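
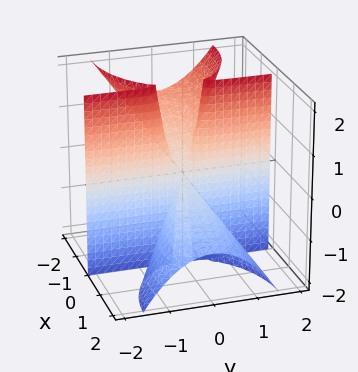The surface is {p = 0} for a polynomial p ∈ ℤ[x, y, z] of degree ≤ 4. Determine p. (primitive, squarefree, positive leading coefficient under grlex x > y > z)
(a) The degree is 3 — no degree-2 surface has this shape.
(b) From the axis intercepts and sections: it meets the x-axis at x = 0 (among the integer gridlines); every point of the z-axis in the box is on the surface; every point of the y-axis in the box is on the surface.
(c) Assembling these constraints gives the stated polynomial.

x^3 + 2*x^2*z + 2*x*y^2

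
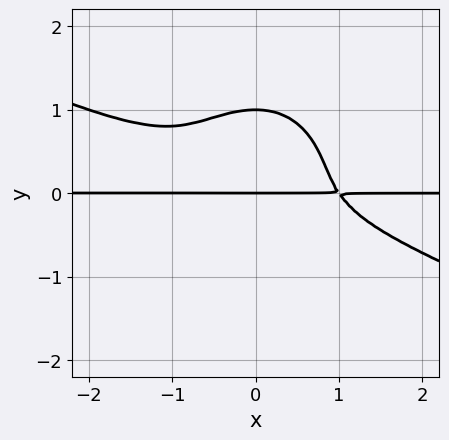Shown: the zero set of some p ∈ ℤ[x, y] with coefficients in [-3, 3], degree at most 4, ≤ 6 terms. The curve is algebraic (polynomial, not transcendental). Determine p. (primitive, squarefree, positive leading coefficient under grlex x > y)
x^3*y + 2*x^2*y^2 + 2*y^4 - y^3 - y

(a) The degree is 4 — no degree-3 curve has this shape.
(b) Reading off the gridlines: every point of the x-axis in the box is on the curve; among the integer gridlines, it crosses the y-axis at y ∈ {0, 1}.
(c) Fitting integer coefficients to these (and the overall shape) gives p.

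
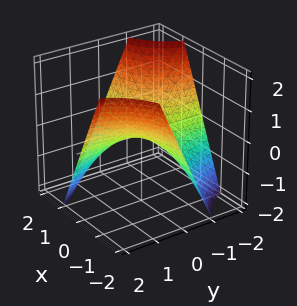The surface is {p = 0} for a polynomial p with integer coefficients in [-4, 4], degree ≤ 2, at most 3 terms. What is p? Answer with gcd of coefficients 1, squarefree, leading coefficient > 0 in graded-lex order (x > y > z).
deg p = 2. A hyperbolic paraboloid; a quadric.
Checking where it meets the axes: one z-axis crossing is at z = 0; every point of the y-axis in the box is on the surface; every point of the x-axis in the box is on the surface.
The integer polynomial consistent with all of this is the stated p.

x*y + z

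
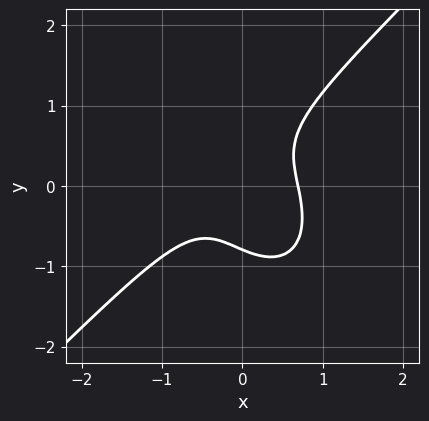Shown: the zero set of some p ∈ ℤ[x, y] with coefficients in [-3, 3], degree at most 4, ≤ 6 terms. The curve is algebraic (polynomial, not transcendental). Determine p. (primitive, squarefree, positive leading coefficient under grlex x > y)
1. deg p = 3.
2. Solving for integer coefficients yields p as stated.

3*x^3 - x^2*y - 2*y^3 + 2*x*y - 1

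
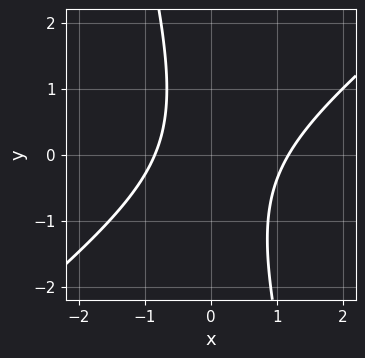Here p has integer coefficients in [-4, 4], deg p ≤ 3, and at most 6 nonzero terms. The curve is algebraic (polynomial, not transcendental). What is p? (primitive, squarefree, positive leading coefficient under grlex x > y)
(a) Degree: no degree-1 curve has this shape, so deg p = 2.
(b) Reading off the gridlines: no y-intercept at any integer in the box.
(c) These observations pin down the coefficients.

3*x^2 - 3*x*y - y^2 - x - 3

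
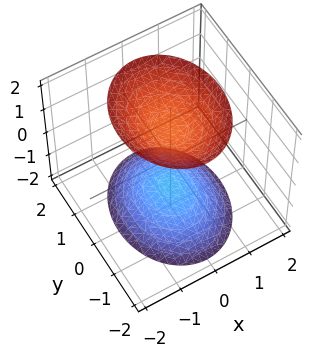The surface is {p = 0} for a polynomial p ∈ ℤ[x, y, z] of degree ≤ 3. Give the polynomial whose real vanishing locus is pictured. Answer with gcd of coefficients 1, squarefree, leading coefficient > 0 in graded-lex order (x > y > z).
3*x^2 + 2*y^2 - 2*z^2 + 3

1. I count 2 distinct pieces.
2. Degree: two sheets facing apart; a quadric, so deg p = 2.
3. Symmetries: it's symmetric under x → −x, forcing even powers of x; mirror symmetry z ↦ −z ⇒ only even powers of z; mirror symmetry y ↦ −y ⇒ only even powers of y.
4. From the visible intercepts: it misses every integer gridline on the x-axis; the surface avoids every integer y-axis point in the box.
5. Putting this together gives p.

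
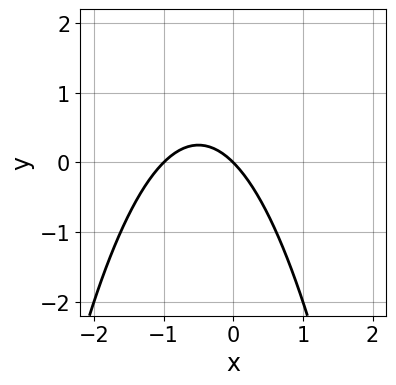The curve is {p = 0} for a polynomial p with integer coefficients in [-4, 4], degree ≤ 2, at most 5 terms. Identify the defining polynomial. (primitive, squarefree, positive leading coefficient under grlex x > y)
x^2 + x + y

(a) The degree is 2 — the shape is more complex than any degree-1 curve.
(b) Checking where it meets the axes: one y-axis crossing is at y = 0; the x-axis gridline crossings are at x ∈ {-1, 0}.
(c) The integer polynomial consistent with all of this is the stated p.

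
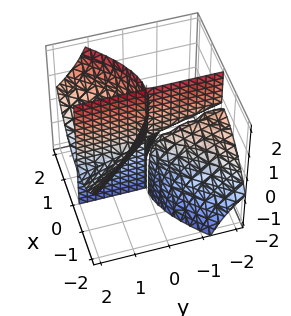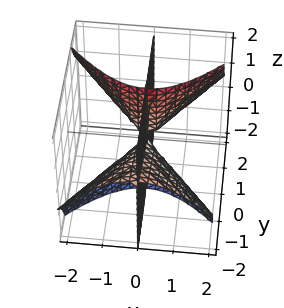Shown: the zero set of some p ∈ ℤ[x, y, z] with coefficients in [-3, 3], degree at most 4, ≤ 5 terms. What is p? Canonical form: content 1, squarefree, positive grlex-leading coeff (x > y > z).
2*x^3 - x*y^2 - 3*x*y*z

(a) I count 3 distinct pieces. They look like related sheets of one shape, so recover p as a whole.
(b) deg p = 3. A generic line meets the surface in up to 3 points.
(c) Against the integer gridlines: the visible z-axis segment lies entirely on the surface; it meets the x-axis at x = 0 (among the integer gridlines).
(d) Putting this together gives p. Check: (0, 1, 0) on the y-axis lies on the surface, and p(0, 1, 0) = 0. ✓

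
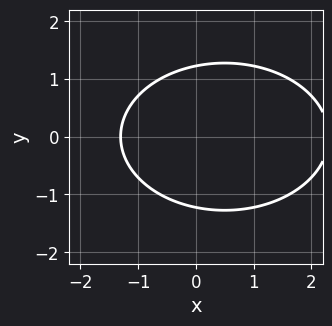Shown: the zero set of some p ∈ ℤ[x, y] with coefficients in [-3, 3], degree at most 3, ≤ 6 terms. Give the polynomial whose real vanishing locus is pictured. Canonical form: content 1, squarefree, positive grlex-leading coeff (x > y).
x^2 + 2*y^2 - x - 3

Degree: no degree-1 curve has this shape, so deg p = 2.
Symmetries: the y ↦ −y reflection is a symmetry, so y appears only in even powers.
Matching integer coefficients to the picture gives p.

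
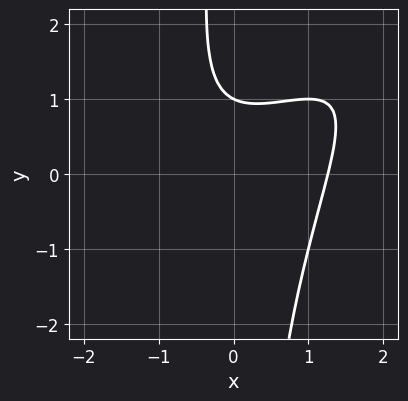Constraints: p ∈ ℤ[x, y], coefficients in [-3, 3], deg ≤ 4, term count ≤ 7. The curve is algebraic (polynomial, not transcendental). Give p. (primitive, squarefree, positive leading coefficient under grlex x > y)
1. deg p = 3.
2. Checking where it meets the axes: it meets the y-axis at y = 1 (among the integer gridlines).
3. Together with the visible shape, these determine p as stated.

x^3 - 2*x^2*y + x*y^2 + 2*y - 2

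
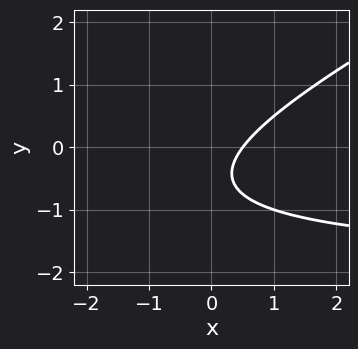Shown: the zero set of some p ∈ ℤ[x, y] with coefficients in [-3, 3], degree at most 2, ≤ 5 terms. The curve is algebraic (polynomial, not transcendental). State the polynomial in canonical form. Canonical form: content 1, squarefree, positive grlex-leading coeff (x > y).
1. deg p = 2. No degree-1 curve has this shape.
2. From the axis intercepts and sections: no y-intercept at any integer in the box.
3. Solving for integer coefficients yields p as stated.

x*y - 2*y^2 + 2*x - 2*y - 1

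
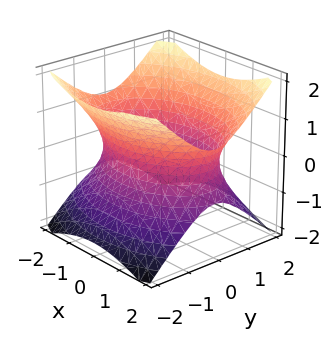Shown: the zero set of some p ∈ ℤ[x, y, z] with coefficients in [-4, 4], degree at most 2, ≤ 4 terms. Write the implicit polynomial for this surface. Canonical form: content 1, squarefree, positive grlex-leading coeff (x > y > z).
1. Degree: one connected sheet with a waist; a quadric, so deg p = 2.
2. Symmetries: the z ↦ −z reflection is a symmetry, so z appears only in even powers; it's symmetric under y → −y, forcing even powers of y; it's symmetric under x → −x, forcing even powers of x.
3. Against the integer gridlines: the surface avoids every integer z-axis point in the box.
4. Fitting integer coefficients to these (and the overall shape) gives p.

x^2 + 2*y^2 - 2*z^2 - 3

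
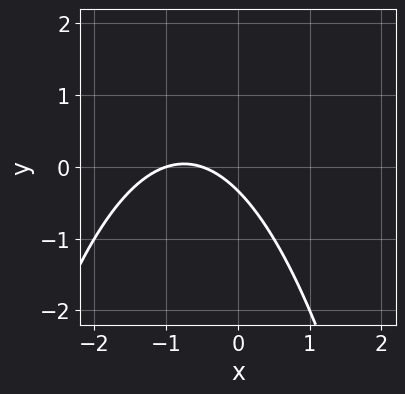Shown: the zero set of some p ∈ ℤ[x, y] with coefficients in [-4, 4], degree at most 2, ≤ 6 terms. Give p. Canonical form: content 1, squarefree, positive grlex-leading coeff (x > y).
2*x^2 + 3*x + 3*y + 1

First, degree: the shape is more complex than any degree-1 curve, so deg p = 2.
Next, from the visible intercepts: one x-axis crossing is at x = -1.
Finally, putting this together gives p.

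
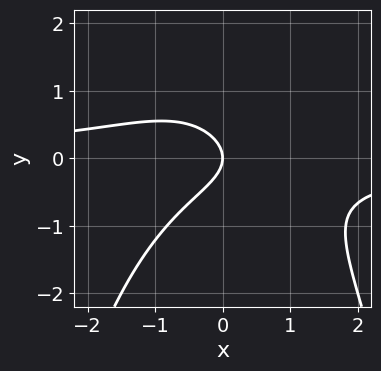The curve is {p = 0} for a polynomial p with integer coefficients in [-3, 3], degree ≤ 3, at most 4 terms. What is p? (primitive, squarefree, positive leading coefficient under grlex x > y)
2*x^2*y + 3*y^2 + 2*x

First, the degree is 3 — no degree-2 curve has this shape.
Then, observable constraints: it crosses the x-axis at the gridline x = 0; it crosses the y-axis at the gridline y = 0.
Finally, the integer polynomial consistent with all of this is the stated p.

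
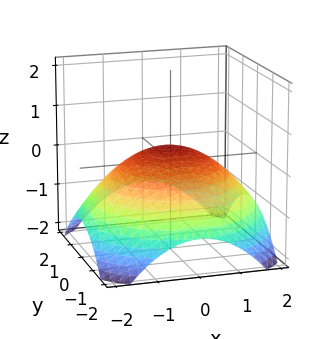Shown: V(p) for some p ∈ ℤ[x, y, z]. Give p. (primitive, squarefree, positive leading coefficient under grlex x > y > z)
First, deg p = 2. A generic line meets the surface in up to 2 points.
Then, by symmetry, the surface is invariant under rotation about z: p = q(x² + y², z).
Then, checking where it meets the axes: the x-axis gridline crossings are at x ∈ {-1, 1}; among the integer gridlines, it crosses the y-axis at y ∈ {-1, 1}; a circular section at z = 0 has radius exactly 1.
Finally, assembling these constraints gives the stated polynomial.

x^2 + y^2 + 3*z - 1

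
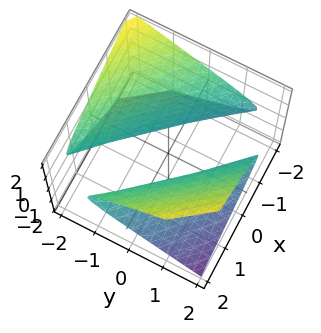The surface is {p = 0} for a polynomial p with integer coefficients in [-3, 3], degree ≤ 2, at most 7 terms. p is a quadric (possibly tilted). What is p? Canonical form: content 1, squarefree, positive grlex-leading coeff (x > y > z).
x^2 + 2*x*y + x*z + y^2 - 3*z^2 - 1

First, there are 2 components. Treating them together as one polynomial.
Then, the degree is 2 — a generic line meets the surface in up to 2 points.
Then, against the integer gridlines: no z-intercept at any integer in the box; among the integer gridlines, it crosses the x-axis at x ∈ {-1, 1}; the y-axis gridline crossings are at y ∈ {-1, 1}.
Finally, matching integer coefficients to the picture gives p.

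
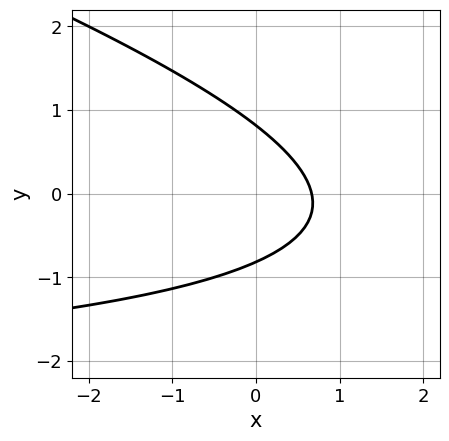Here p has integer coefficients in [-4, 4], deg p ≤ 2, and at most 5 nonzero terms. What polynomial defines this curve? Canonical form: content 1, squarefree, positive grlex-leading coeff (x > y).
x*y + 3*y^2 + 3*x - 2

First, the degree is 2 — a generic line meets the curve in up to 2 points.
Finally, putting this together gives p.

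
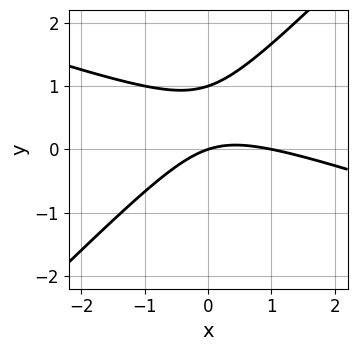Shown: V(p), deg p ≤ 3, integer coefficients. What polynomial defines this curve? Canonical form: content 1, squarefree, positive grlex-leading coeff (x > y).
x^2 + 2*x*y - 3*y^2 - x + 3*y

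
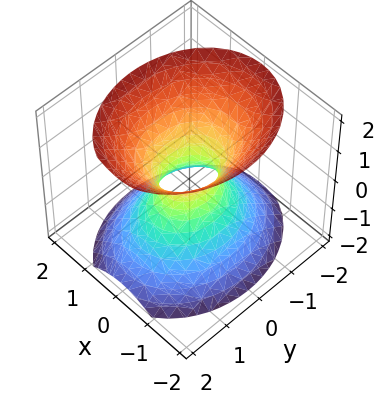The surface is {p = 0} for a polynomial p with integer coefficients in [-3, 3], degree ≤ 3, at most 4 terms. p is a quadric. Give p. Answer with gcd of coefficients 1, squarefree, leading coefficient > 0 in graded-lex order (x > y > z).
3*x^2 + 2*y^2 - 2*z^2 - 1

First, degree: an hourglass — one-sheet hyperboloid; a quadric, so deg p = 2.
Next, symmetries: the z ↦ −z reflection is a symmetry, so z appears only in even powers; the y ↦ −y reflection is a symmetry, so y appears only in even powers; mirror symmetry x ↦ −x ⇒ only even powers of x.
Then, from the axis intercepts and sections: it misses every integer gridline on the z-axis.
Finally, matching integer coefficients to the picture gives p.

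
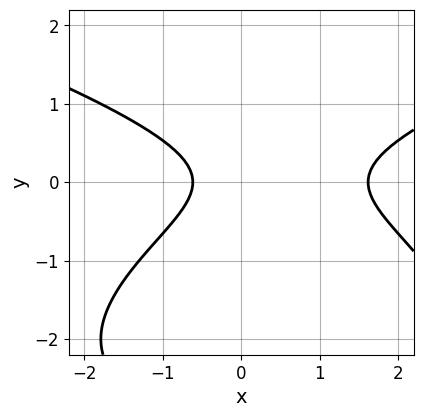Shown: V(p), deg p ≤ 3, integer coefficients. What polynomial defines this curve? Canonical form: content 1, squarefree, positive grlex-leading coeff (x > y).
y^3 - x^2 + 3*y^2 + x + 1

(a) The degree is 3 — the shape is more complex than any degree-2 curve.
(b) From the axis intercepts and sections: no y-intercept at any integer in the box.
(c) Fitting integer coefficients to these (and the overall shape) gives p.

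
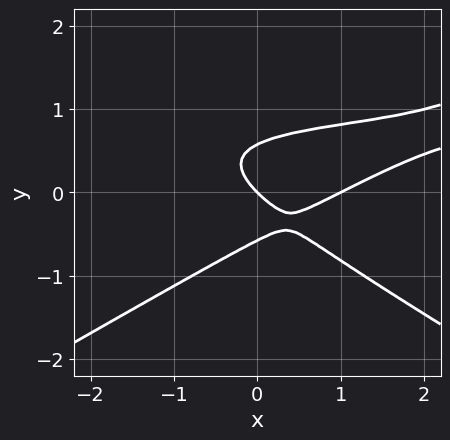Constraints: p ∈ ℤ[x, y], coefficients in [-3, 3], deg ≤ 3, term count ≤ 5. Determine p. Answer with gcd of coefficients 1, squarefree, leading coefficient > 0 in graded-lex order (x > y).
Degree: a generic line meets the curve in up to 3 points, so deg p = 3.
Reading off the gridlines: one y-axis crossing is at y = 0; the x-axis gridline crossings are at x ∈ {0, 1}.
These observations pin down the coefficients.

x^2*y - 3*y^3 - x^2 + x + y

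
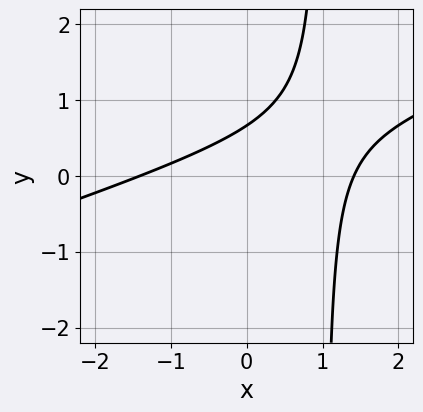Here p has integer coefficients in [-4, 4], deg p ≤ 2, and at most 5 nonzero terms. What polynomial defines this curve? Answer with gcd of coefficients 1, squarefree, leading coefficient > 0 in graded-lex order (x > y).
deg p = 2. The shape is more complex than any degree-1 curve.
Putting this together gives p.

x^2 - 3*x*y + 3*y - 2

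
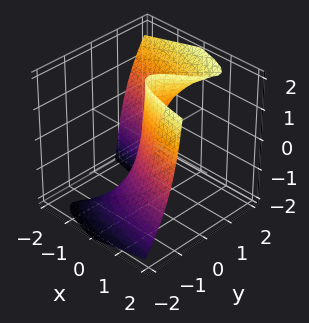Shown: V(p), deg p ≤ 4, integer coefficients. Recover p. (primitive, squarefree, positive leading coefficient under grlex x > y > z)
(a) deg p = 3. A generic line meets the surface in up to 3 points.
(b) Reading off the gridlines: it crosses the y-axis at the gridline y = 0; one x-axis crossing is at x = 0.
(c) Putting this together gives p. Check: (0, 0, 1) on the z-axis lies on the surface, and p(0, 0, 1) = 0. ✓

y^3 - y^2*z + x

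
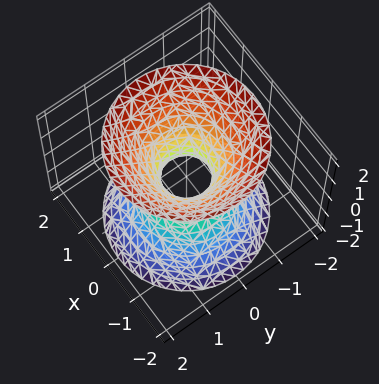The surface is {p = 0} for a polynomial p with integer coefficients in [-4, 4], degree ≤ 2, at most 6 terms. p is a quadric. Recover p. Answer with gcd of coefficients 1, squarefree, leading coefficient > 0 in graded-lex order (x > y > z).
3*x^2 + 3*y^2 - 2*z^2 - 1

First, degree: one connected sheet with a waist; a quadric, so deg p = 2.
Then, symmetries: the surface is invariant under rotation about z: p = q(x² + y², z); it's symmetric under z → −z, forcing even powers of z.
Next, from the visible intercepts: it misses every integer gridline on the z-axis; a circular section at z = 1 has radius exactly 1.
Finally, these observations pin down the coefficients.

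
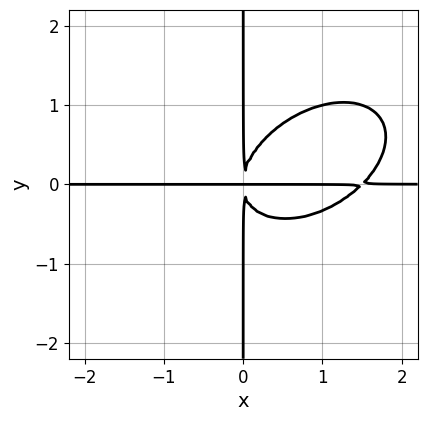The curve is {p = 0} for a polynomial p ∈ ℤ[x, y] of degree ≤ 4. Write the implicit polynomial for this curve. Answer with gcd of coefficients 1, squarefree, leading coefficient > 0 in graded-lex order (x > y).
(a) Degree: the shape is more complex than any degree-3 curve, so deg p = 4.
(b) Checking where it meets the axes: every point of the x-axis in the box is on the curve; every point of the y-axis in the box is on the curve.
(c) Together with the visible shape, these determine p as stated.

2*x^3*y - 2*x^2*y^2 + 3*x*y^3 - 3*x^2*y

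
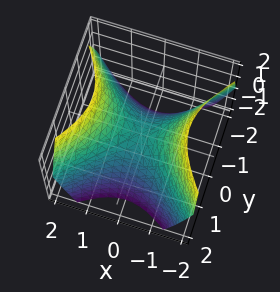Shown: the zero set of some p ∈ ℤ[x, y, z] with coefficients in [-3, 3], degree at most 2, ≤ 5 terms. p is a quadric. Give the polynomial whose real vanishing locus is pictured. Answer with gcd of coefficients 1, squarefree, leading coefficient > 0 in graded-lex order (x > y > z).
x^2 - y^2 - z

First, the degree is 2 — a hyperbolic paraboloid; a quadric.
Then, symmetries: it's symmetric under y → −y, forcing even powers of y; mirror symmetry x ↦ −x ⇒ only even powers of x.
Next, from the visible intercepts: it meets the y-axis at y = 0 (among the integer gridlines); it meets the x-axis at x = 0 (among the integer gridlines); it meets the z-axis at z = 0 (among the integer gridlines).
Finally, together with the visible shape, these determine p as stated.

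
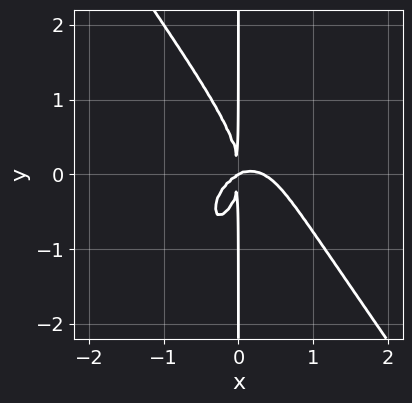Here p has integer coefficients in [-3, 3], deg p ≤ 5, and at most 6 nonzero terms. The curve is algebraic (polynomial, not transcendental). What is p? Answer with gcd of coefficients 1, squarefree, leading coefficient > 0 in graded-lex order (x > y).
deg p = 4. No degree-3 curve has this shape.
From the axis intercepts and sections: the visible y-axis segment lies entirely on the curve; it crosses the x-axis at the gridline x = 0.
These observations pin down the coefficients.

3*x^4 + x*y^3 - x^3 + 2*x^2*y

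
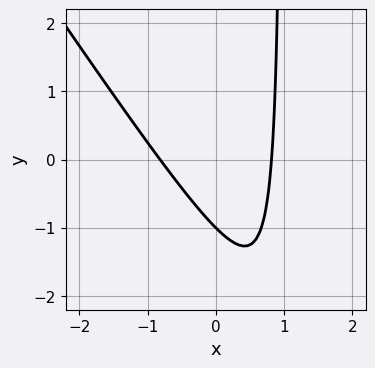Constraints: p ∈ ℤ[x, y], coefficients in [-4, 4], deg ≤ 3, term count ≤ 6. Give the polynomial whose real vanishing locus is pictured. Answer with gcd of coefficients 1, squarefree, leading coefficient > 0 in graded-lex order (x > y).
The degree is 2 — the shape is more complex than any degree-1 curve.
Against the integer gridlines: it crosses the y-axis at the gridline y = -1.
The integer polynomial consistent with all of this is the stated p.

3*x^2 + 2*x*y - 2*y - 2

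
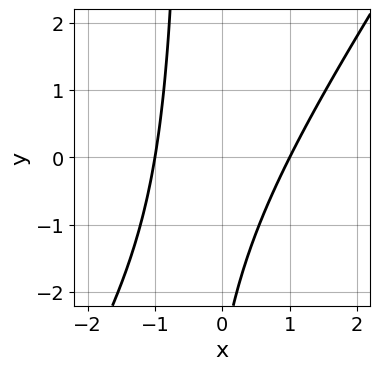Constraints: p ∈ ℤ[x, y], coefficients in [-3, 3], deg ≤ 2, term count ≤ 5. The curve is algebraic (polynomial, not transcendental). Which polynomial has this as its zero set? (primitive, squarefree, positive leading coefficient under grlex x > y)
deg p = 2. A generic line meets the curve in up to 2 points.
Observable constraints: no y-intercept at any integer in the box; among the integer gridlines, it crosses the x-axis at x ∈ {-1, 1}.
Putting this together gives p.

3*x^2 - 2*x*y - y - 3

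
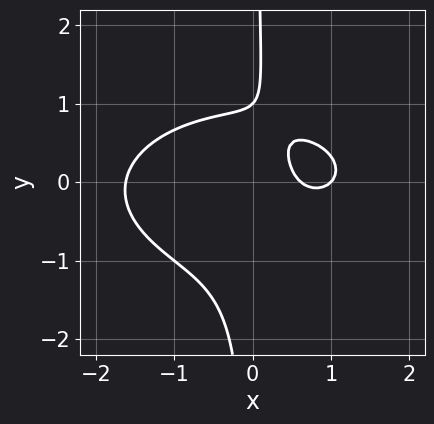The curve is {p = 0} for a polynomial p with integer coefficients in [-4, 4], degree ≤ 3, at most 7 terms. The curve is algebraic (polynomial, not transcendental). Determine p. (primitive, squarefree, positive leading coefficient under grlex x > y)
deg p = 3.
Against the integer gridlines: one y-axis crossing is at y = 1; it meets the x-axis at x = 1 (among the integer gridlines).
Solving for integer coefficients yields p as stated.

x^3 + 3*x*y^2 - 2*x - y + 1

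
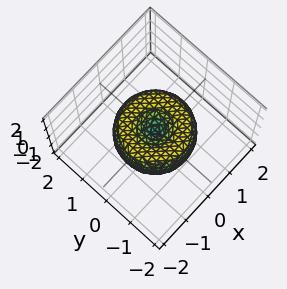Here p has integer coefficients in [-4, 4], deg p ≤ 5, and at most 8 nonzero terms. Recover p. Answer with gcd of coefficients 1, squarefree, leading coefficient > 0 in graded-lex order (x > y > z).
First, deg p = 4. The shape is more complex than any degree-3 surface.
Then, by symmetry, the surface is invariant under rotation about z: p = q(x² + y², z).
Then, from the axis intercepts and sections: one x-axis crossing is at x = 0; it crosses the z-axis at the gridline z = 0.
Finally, these observations pin down the coefficients.

2*x^4 + 4*x^2*y^2 + 2*y^4 - 3*x^2 - 3*y^2 + 2*z^2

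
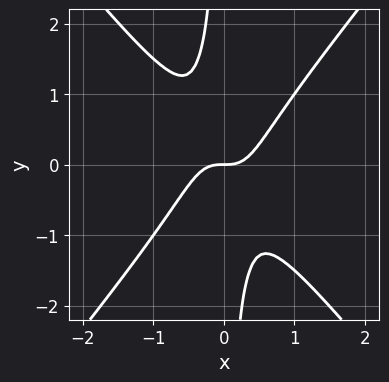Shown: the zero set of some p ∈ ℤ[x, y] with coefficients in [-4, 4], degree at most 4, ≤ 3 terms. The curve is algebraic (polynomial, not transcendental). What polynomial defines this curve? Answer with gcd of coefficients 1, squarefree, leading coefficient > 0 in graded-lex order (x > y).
First, the degree is 3 — a generic line meets the curve in up to 3 points.
Next, reading off the gridlines: it meets the x-axis at x = 0 (among the integer gridlines); it crosses the y-axis at the gridline y = 0.
Finally, assembling these constraints gives the stated polynomial.

3*x^3 - 2*x*y^2 - y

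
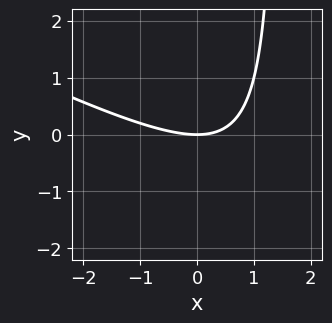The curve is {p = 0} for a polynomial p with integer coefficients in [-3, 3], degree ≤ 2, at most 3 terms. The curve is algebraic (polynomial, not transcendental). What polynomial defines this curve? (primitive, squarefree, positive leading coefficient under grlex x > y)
x^2 + 2*x*y - 3*y

First, degree: the shape is more complex than any degree-1 curve, so deg p = 2.
Next, observable constraints: it crosses the x-axis at the gridline x = 0; it meets the y-axis at y = 0 (among the integer gridlines).
Finally, assembling these constraints gives the stated polynomial.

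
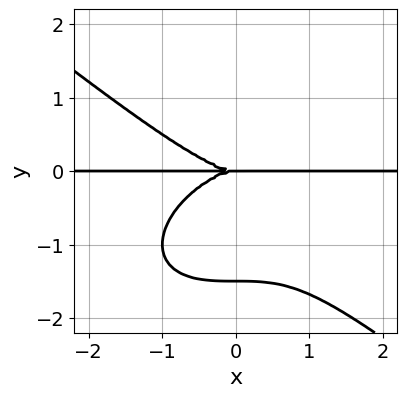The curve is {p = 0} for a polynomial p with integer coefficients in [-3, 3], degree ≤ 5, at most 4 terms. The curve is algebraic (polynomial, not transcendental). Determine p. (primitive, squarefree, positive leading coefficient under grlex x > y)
x^3*y + 2*y^4 + 3*y^3

Degree: the shape is more complex than any degree-3 curve, so deg p = 4.
Against the integer gridlines: it meets the y-axis at y = 0 (among the integer gridlines); every point of the x-axis in the box is on the curve.
Assembling these constraints gives the stated polynomial.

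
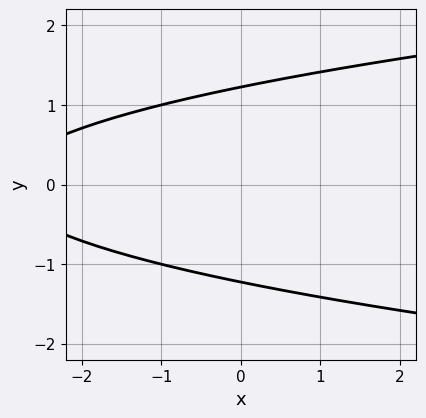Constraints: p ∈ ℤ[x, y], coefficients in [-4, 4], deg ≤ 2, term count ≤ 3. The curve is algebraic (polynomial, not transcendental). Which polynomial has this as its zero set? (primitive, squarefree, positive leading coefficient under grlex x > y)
1. deg p = 2.
2. Symmetries: mirror symmetry y ↦ −y ⇒ only even powers of y.
3. From the axis intercepts and sections: the curve avoids every integer x-axis point in the box.
4. Together with the visible shape, these determine p as stated.

2*y^2 - x - 3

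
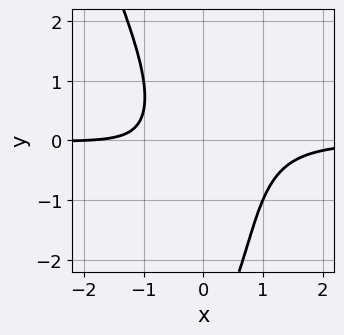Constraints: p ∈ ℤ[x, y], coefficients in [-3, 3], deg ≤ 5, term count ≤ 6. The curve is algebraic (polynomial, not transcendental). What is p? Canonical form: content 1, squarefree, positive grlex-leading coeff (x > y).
3*x^3*y + x^2*y^2 - x*y^2 + x + 2

The degree is 4 — no degree-3 curve has this shape.
Observable constraints: no y-intercept at any integer in the box; one x-axis crossing is at x = -2.
Solving for integer coefficients yields p as stated.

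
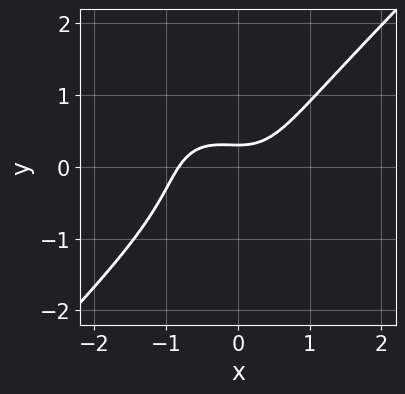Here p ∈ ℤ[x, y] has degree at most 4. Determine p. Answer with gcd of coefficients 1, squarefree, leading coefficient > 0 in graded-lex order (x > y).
deg p = 3.
Putting this together gives p.

3*x^3 - 3*y^3 + x^2 - 3*y + 1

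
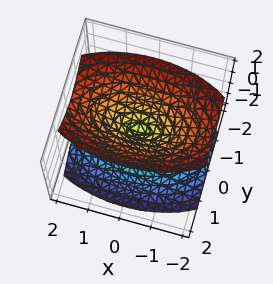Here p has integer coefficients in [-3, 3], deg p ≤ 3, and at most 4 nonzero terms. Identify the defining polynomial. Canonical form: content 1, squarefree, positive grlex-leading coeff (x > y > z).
1. There are 2 components.
2. The degree is 2 — two nappes meeting at a single point; a quadric.
3. Symmetries: it's symmetric under y → −y, forcing even powers of y; it's symmetric under x → −x, forcing even powers of x; mirror symmetry z ↦ −z ⇒ only even powers of z.
4. Observable constraints: one z-axis crossing is at z = 0; one y-axis crossing is at y = 0; one x-axis crossing is at x = 0.
5. These observations pin down the coefficients.

x^2 + 3*y^2 - 2*z^2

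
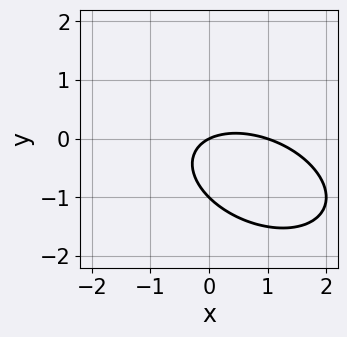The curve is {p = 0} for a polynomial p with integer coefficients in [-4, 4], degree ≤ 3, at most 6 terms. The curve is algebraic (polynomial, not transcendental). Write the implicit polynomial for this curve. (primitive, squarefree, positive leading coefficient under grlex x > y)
x^2 + x*y + 2*y^2 - x + 2*y

1. The degree is 2 — a generic line meets the curve in up to 2 points.
2. Observable constraints: the x-axis gridline crossings are at x ∈ {0, 1}; among the integer gridlines, it crosses the y-axis at y ∈ {-1, 0}.
3. These observations pin down the coefficients.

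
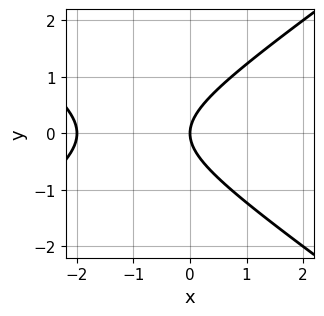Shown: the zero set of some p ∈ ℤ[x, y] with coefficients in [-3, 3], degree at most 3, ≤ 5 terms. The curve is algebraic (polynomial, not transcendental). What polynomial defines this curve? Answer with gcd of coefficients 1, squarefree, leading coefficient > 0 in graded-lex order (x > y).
(a) The degree is 2 — the shape is more complex than any degree-1 curve.
(b) Symmetries: the y ↦ −y reflection is a symmetry, so y appears only in even powers.
(c) Against the integer gridlines: it crosses the y-axis at the gridline y = 0; the x-axis gridline crossings are at x ∈ {-2, 0}.
(d) These observations pin down the coefficients.

x^2 - 2*y^2 + 2*x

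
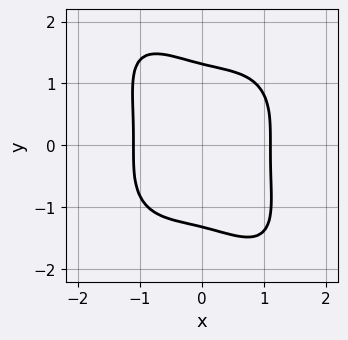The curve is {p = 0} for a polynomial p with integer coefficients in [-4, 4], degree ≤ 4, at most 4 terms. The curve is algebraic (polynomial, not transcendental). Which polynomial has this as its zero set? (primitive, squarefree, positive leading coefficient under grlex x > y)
The degree is 4 — the shape is more complex than any degree-3 curve.
The integer polynomial consistent with all of this is the stated p.

2*x^4 + x*y^3 + y^4 - 3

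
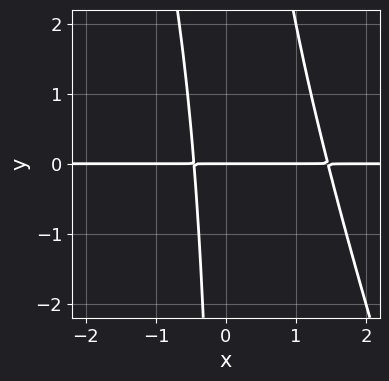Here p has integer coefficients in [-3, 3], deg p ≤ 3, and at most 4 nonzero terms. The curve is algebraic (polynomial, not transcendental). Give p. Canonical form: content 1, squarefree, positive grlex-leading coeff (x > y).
(a) Degree: a generic line meets the curve in up to 3 points, so deg p = 3.
(b) Reading off the gridlines: one y-axis crossing is at y = 0; every point of the x-axis in the box is on the curve.
(c) Assembling these constraints gives the stated polynomial.

3*x^2*y + x*y^2 - 3*x*y - 2*y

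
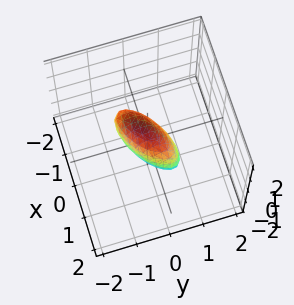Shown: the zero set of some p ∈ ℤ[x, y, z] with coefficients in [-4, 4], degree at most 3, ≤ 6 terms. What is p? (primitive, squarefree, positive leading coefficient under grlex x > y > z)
1. Degree: the shape is more complex than any degree-1 surface, so deg p = 2.
2. The integer polynomial consistent with all of this is the stated p.

2*x^2 - 3*x*y + x*z + 3*y^2 + 2*z^2 - 1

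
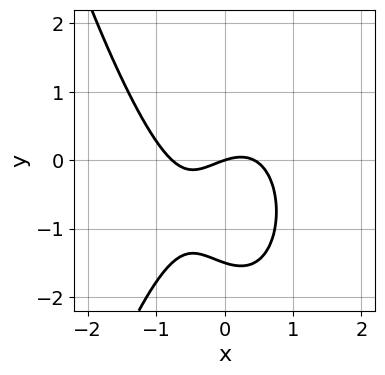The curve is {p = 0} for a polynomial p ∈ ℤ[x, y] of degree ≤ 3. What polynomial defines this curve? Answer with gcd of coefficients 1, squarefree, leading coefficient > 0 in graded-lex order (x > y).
3*x^3 + x^2 + 2*y^2 - x + 3*y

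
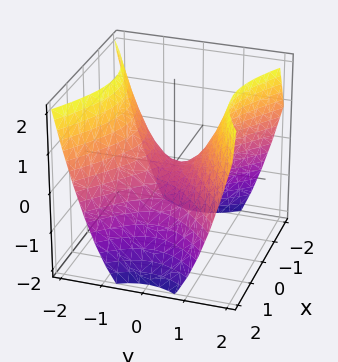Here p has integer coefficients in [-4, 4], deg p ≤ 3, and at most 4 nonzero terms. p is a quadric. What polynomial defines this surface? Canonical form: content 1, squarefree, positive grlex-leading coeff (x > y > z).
2*x^2 - 3*y^2 + 3*z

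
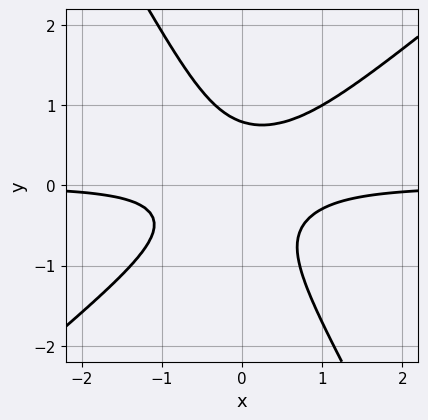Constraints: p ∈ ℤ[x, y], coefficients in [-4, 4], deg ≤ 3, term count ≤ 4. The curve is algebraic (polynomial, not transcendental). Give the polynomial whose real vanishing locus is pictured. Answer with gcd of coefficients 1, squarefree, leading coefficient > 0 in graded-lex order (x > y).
First, degree: the shape is more complex than any degree-2 curve, so deg p = 3.
Next, against the integer gridlines: it misses every integer gridline on the x-axis.
Finally, these observations pin down the coefficients.

3*x^2*y - 2*x*y^2 - 2*y^3 + 1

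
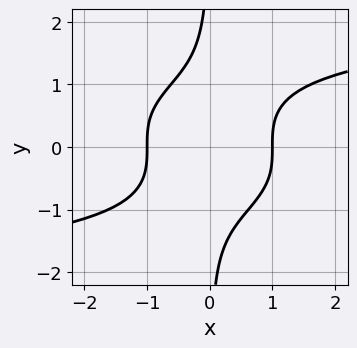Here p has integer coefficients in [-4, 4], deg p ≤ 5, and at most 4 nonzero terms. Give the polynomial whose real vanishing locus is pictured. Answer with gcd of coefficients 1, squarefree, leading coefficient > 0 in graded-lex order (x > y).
x*y^3 - x^2 + 1

deg p = 4. The shape is more complex than any degree-3 curve.
From the visible intercepts: the x-axis gridline crossings are at x ∈ {-1, 1}; it misses every integer gridline on the y-axis.
Solving for integer coefficients yields p as stated.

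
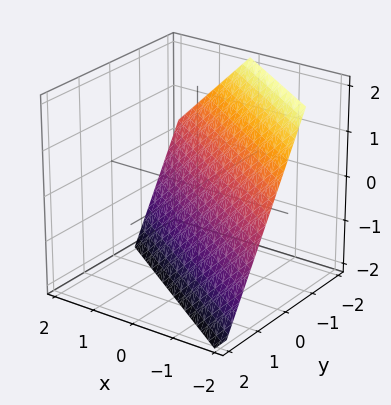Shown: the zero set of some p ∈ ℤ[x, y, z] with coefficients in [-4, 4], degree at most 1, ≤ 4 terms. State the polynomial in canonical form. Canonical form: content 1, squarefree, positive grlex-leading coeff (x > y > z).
deg p = 1. The surface is flat (a plane).
Observable constraints: it meets the z-axis at z = -1 (among the integer gridlines); it crosses the x-axis at the gridline x = -1.
These observations pin down the coefficients.

2*x + 3*y + 2*z + 2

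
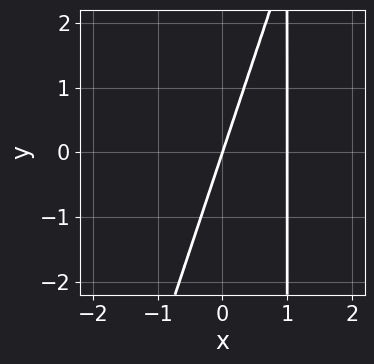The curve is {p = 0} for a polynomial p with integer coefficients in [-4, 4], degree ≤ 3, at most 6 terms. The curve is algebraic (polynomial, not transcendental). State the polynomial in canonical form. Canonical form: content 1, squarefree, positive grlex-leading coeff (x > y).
3*x^2 - x*y - 3*x + y

(a) Degree: no degree-1 curve has this shape, so deg p = 2.
(b) Against the integer gridlines: it meets the y-axis at y = 0 (among the integer gridlines); among the integer gridlines, it crosses the x-axis at x ∈ {0, 1}.
(c) The integer polynomial consistent with all of this is the stated p.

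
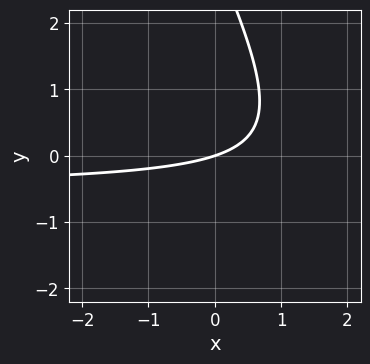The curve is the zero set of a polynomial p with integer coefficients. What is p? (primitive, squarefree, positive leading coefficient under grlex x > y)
First, deg p = 2. The shape is more complex than any degree-1 curve.
Then, reading off the gridlines: it crosses the x-axis at the gridline x = 0; it crosses the y-axis at the gridline y = 0.
Finally, the integer polynomial consistent with all of this is the stated p.

2*x*y + y^2 + x - 3*y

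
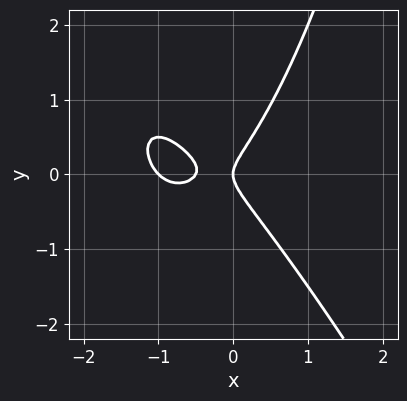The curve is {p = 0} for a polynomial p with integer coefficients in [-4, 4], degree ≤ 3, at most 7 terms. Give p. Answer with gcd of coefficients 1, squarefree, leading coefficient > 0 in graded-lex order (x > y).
2*x^3 + x^2*y + 3*x^2 - 2*y^2 + x

(a) Degree: the shape is more complex than any degree-2 curve, so deg p = 3.
(b) Reading off the gridlines: it crosses the y-axis at the gridline y = 0; among the integer gridlines, it crosses the x-axis at x ∈ {-1, 0}.
(c) Together with the visible shape, these determine p as stated.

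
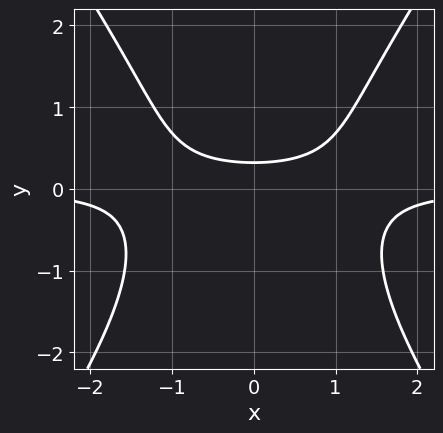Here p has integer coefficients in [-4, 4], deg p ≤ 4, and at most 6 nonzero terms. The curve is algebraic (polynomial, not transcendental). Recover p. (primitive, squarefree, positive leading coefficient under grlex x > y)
2*x^2*y - y^3 - 3*y + 1

1. The degree is 3 — a generic line meets the curve in up to 3 points.
2. Symmetries: it's symmetric under x → −x, forcing even powers of x.
3. Against the integer gridlines: no x-intercept at any integer in the box.
4. Assembling these constraints gives the stated polynomial.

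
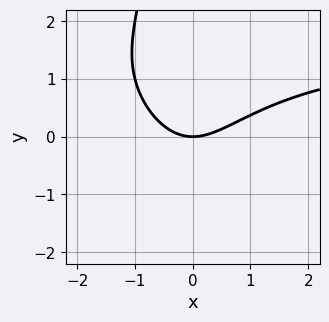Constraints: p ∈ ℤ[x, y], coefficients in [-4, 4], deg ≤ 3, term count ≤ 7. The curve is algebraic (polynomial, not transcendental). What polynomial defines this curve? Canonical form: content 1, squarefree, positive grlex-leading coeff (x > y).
x^2*y + x*y^2 - 2*x^2 + x*y + 3*y

1. The degree is 3 — a generic line meets the curve in up to 3 points.
2. Checking where it meets the axes: it meets the x-axis at x = 0 (among the integer gridlines); it meets the y-axis at y = 0 (among the integer gridlines).
3. Solving for integer coefficients yields p as stated.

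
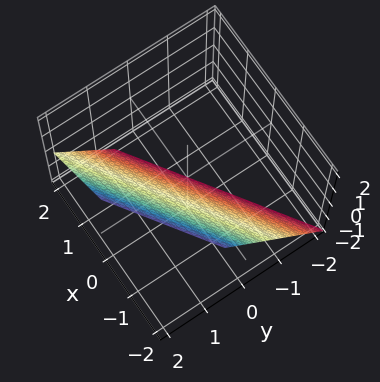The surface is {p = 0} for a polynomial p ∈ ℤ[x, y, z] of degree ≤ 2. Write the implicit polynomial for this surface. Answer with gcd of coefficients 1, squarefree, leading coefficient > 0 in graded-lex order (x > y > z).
2*x - 3*y + 2*z + 2

(a) Degree: every cross-section is a straight line — this is a plane, so deg p = 1.
(b) Reading off the gridlines: it meets the x-axis at x = -1 (among the integer gridlines); it crosses the z-axis at the gridline z = -1.
(c) These observations pin down the coefficients.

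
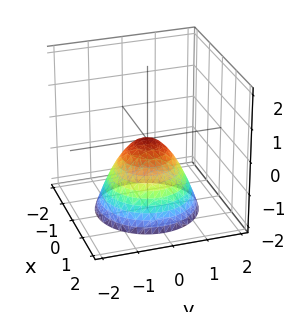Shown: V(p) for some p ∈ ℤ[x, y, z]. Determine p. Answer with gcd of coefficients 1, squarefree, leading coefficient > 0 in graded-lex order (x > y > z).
x^2 + y^2 + z

Degree: a paraboloid; a quadric, so deg p = 2.
By symmetry, the surface is invariant under rotation about z: p = q(x² + y², z).
From the axis intercepts and sections: one z-axis crossing is at z = 0; one y-axis crossing is at y = 0.
Together with the visible shape, these determine p as stated.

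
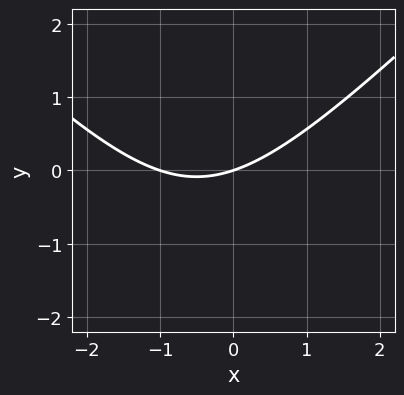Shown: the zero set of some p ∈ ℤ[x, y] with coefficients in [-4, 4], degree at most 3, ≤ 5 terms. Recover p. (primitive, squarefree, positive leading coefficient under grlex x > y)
First, the degree is 2 — a generic line meets the curve in up to 2 points.
Then, from the axis intercepts and sections: among the integer gridlines, it crosses the x-axis at x ∈ {-1, 0}; one y-axis crossing is at y = 0.
Finally, matching integer coefficients to the picture gives p.

x^2 - y^2 + x - 3*y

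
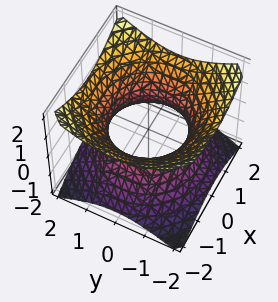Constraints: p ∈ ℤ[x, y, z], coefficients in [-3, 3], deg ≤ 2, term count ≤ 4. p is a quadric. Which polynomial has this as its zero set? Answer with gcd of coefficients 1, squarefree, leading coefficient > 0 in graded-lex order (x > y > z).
(a) Degree: an hourglass — one-sheet hyperboloid; a quadric, so deg p = 2.
(b) Symmetries: every cross-section ⟂ z is a circle, so x, y appear only via x² + y²; mirror symmetry z ↦ −z ⇒ only even powers of z.
(c) From the visible intercepts: the surface avoids every integer z-axis point in the box; a circular section at z = 1 has radius between 1 and 2.
(d) Putting this together gives p.

2*x^2 + 2*y^2 - 3*z^2 - 3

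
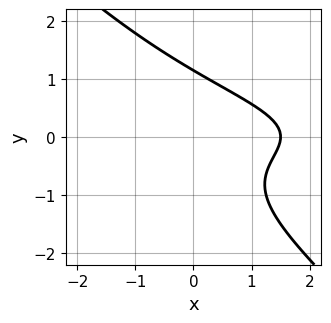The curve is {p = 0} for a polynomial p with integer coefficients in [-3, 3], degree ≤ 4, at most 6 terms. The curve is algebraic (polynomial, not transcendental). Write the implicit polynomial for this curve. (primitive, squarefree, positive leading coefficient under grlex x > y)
2*x*y^2 + 2*y^3 + 2*x - 3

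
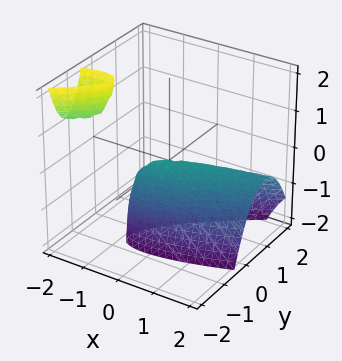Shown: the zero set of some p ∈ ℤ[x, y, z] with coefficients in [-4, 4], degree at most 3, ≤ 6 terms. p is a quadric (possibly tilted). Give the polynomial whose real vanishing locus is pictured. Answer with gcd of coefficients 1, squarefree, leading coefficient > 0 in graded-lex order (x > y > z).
First, I count 2 distinct pieces. Treating them together as one polynomial.
Then, the degree is 2 — the shape is more complex than any degree-1 surface.
Then, observable constraints: one x-axis crossing is at x = 0; one z-axis crossing is at z = 0; it crosses the y-axis at the gridline y = 0.
Finally, these observations pin down the coefficients.

x^2 - 3*x*y + x*z + 3*y^2 + z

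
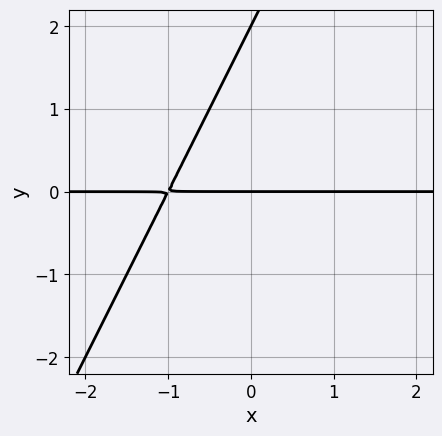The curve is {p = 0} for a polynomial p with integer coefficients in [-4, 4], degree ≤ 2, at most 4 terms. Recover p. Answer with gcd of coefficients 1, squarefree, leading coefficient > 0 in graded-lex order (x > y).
2*x*y - y^2 + 2*y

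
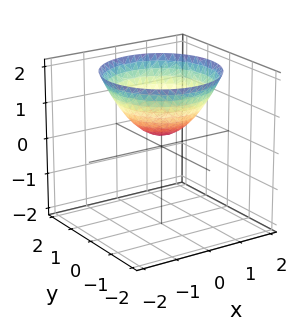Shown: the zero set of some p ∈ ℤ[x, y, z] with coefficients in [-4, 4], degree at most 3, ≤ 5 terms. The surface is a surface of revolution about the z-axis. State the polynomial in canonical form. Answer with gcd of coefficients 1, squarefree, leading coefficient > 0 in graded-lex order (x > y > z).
2*x^2 + 2*y^2 - 3*z + 1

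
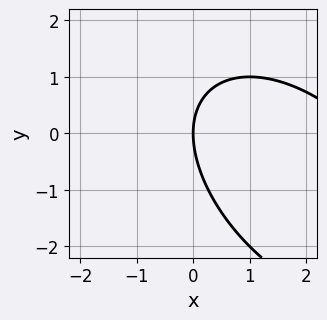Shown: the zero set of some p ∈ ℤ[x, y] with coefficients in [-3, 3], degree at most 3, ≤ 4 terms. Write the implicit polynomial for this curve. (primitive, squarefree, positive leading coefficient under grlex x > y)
x^2 + x*y + y^2 - 3*x

(a) Degree: a generic line meets the curve in up to 2 points, so deg p = 2.
(b) Observable constraints: one x-axis crossing is at x = 0; one y-axis crossing is at y = 0.
(c) Solving for integer coefficients yields p as stated.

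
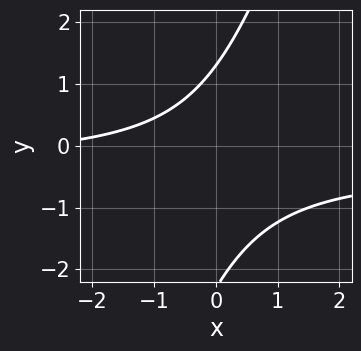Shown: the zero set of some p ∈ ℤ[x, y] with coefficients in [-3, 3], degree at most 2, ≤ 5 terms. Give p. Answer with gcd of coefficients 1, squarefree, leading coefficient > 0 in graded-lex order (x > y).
3*x*y - y^2 + x - y + 3

(a) Degree: no degree-1 curve has this shape, so deg p = 2.
(b) Reading off the gridlines: no x-intercept at any integer in the box.
(c) Putting this together gives p.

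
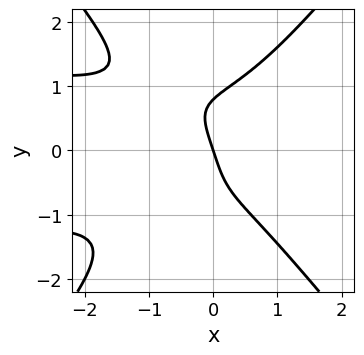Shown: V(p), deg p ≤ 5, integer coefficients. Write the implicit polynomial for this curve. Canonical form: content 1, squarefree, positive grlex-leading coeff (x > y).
(a) deg p = 4. The shape is more complex than any degree-3 curve.
(b) Observable constraints: one x-axis crossing is at x = 0; it crosses the y-axis at the gridline y = 0.
(c) Putting this together gives p.

3*x^2*y^2 - 2*y^4 + x^3 + 3*x + y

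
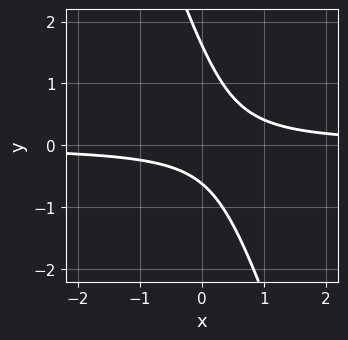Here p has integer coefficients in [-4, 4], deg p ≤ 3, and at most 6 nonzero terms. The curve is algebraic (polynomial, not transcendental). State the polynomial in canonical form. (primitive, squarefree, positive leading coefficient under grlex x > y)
(a) deg p = 2.
(b) From the visible intercepts: the curve avoids every integer x-axis point in the box.
(c) Solving for integer coefficients yields p as stated.

3*x*y + y^2 - y - 1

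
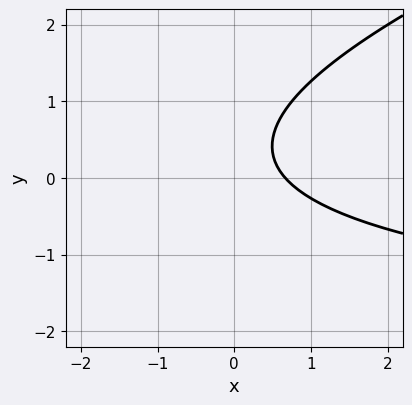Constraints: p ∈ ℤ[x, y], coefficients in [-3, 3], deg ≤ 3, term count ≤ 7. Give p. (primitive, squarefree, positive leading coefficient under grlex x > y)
x*y - 3*y^2 + 3*x + 2*y - 2

(a) Degree: a generic line meets the curve in up to 2 points, so deg p = 2.
(b) From the visible intercepts: no y-intercept at any integer in the box.
(c) Matching integer coefficients to the picture gives p.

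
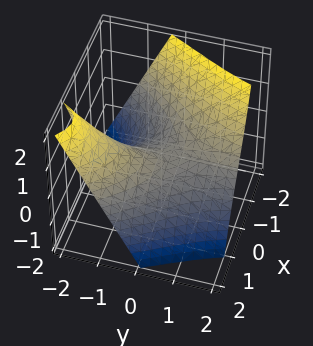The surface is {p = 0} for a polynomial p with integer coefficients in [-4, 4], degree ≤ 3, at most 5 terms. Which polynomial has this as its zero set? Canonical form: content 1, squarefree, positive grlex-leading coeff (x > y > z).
x^3 + 3*x*y - x + 3*z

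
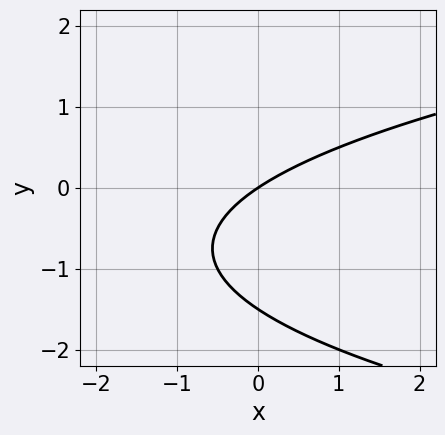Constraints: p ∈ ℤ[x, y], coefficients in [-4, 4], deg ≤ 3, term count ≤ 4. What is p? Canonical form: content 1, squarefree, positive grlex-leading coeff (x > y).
(a) Degree: a generic line meets the curve in up to 2 points, so deg p = 2.
(b) Checking where it meets the axes: it meets the y-axis at y = 0 (among the integer gridlines); it crosses the x-axis at the gridline x = 0.
(c) The integer polynomial consistent with all of this is the stated p.

2*y^2 - 2*x + 3*y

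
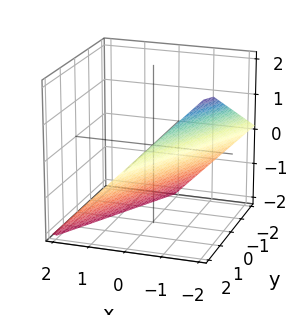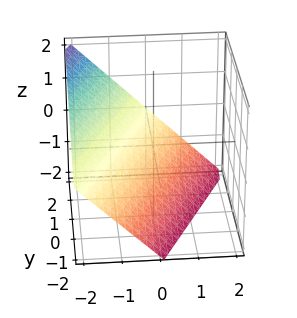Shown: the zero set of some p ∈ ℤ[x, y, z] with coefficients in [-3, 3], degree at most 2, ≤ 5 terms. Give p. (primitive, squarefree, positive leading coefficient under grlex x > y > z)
1. deg p = 1.
2. Observable constraints: one z-axis crossing is at z = -1; it meets the x-axis at x = -1 (among the integer gridlines); one y-axis crossing is at y = 2.
3. These observations pin down the coefficients.

2*x - y + 2*z + 2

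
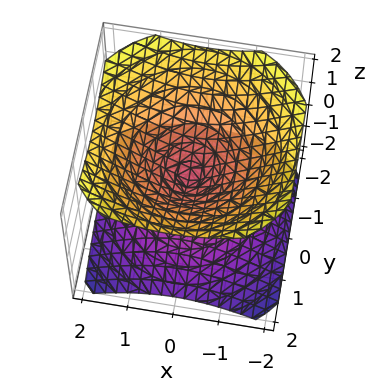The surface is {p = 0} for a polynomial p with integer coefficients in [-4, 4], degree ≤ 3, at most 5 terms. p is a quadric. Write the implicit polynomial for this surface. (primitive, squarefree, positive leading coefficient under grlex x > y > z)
The picture has 2 separate pieces.
deg p = 2.
By symmetry, the surface is invariant under rotation about z: p = q(x² + y², z); the z ↦ −z reflection is a symmetry, so z appears only in even powers.
From the axis intercepts and sections: one y-axis crossing is at y = 0; it crosses the z-axis at the gridline z = 0.
Together with the visible shape, these determine p as stated.

2*x^2 + 2*y^2 - 3*z^2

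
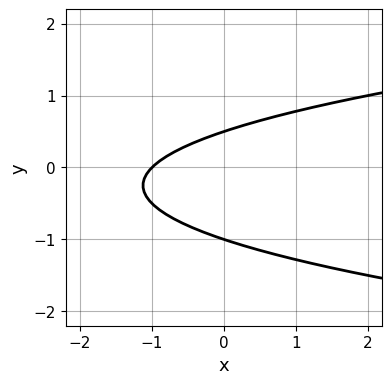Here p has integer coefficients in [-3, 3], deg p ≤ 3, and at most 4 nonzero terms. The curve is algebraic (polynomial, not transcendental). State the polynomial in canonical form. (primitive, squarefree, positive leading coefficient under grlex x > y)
2*y^2 - x + y - 1

First, degree: no degree-1 curve has this shape, so deg p = 2.
Next, checking where it meets the axes: it crosses the x-axis at the gridline x = -1; one y-axis crossing is at y = -1.
Finally, together with the visible shape, these determine p as stated.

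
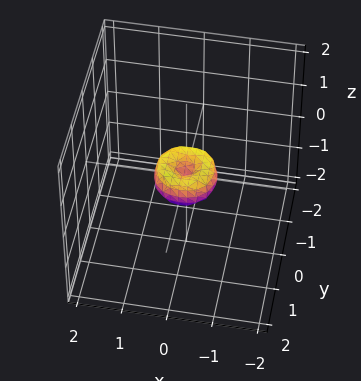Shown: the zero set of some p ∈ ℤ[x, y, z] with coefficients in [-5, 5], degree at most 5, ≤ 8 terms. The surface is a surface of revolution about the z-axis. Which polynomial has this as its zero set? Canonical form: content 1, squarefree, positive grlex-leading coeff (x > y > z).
1. The degree is 4 — the shape is more complex than any degree-3 surface.
2. Symmetry: the surface is invariant under rotation about z: p = q(x² + y², z).
3. Reading off the gridlines: it meets the y-axis at y = 0 (among the integer gridlines); a circular section at z = 0 has radius between 0 and 1; it meets the z-axis at z = 0 (among the integer gridlines); one x-axis crossing is at x = 0.
4. Assembling these constraints gives the stated polynomial.

2*x^4 + 4*x^2*y^2 + 2*y^4 - x^2 - y^2 + z^2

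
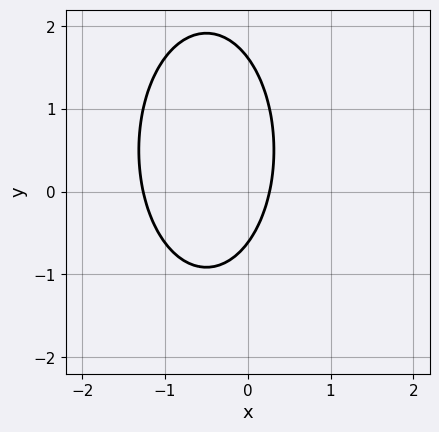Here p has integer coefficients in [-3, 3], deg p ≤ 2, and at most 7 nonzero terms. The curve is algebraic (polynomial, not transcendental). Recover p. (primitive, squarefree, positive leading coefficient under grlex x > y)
3*x^2 + y^2 + 3*x - y - 1

(a) The degree is 2 — a generic line meets the curve in up to 2 points.
(b) The integer polynomial consistent with all of this is the stated p.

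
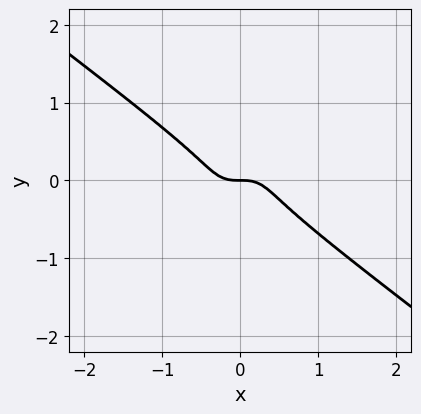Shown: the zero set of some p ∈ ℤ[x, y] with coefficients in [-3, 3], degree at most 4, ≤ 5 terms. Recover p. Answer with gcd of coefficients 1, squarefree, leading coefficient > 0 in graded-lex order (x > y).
3*x^3 - 3*x*y^2 + 3*y^3 + y

First, degree: the shape is more complex than any degree-2 curve, so deg p = 3.
Then, observable constraints: it meets the y-axis at y = 0 (among the integer gridlines); it meets the x-axis at x = 0 (among the integer gridlines).
Finally, together with the visible shape, these determine p as stated.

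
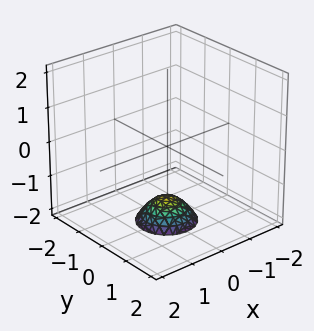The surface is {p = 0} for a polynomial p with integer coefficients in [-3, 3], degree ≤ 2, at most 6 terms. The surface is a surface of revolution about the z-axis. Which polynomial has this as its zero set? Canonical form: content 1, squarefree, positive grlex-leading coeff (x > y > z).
2*x^2 + 2*y^2 + 2*z + 3

First, degree: a generic line meets the surface in up to 2 points, so deg p = 2.
Next, symmetry: the z-axis is an axis of rotation, so x and y enter only as x² + y².
Then, observable constraints: a circular section at z = -2 has radius between 0 and 1; the surface avoids every integer y-axis point in the box; the surface avoids every integer x-axis point in the box.
Finally, these observations pin down the coefficients.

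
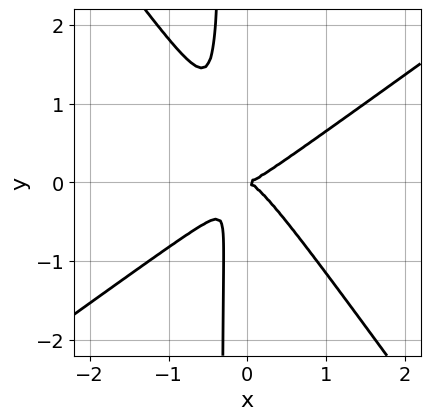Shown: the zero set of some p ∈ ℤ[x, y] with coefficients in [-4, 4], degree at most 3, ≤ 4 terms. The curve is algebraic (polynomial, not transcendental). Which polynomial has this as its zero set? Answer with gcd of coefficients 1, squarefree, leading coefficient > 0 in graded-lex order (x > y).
3*x^3 - 2*x^2*y - 3*x*y^2 - y^2

First, degree: the shape is more complex than any degree-2 curve, so deg p = 3.
Then, against the integer gridlines: one x-axis crossing is at x = 0; it meets the y-axis at y = 0 (among the integer gridlines).
Finally, the integer polynomial consistent with all of this is the stated p.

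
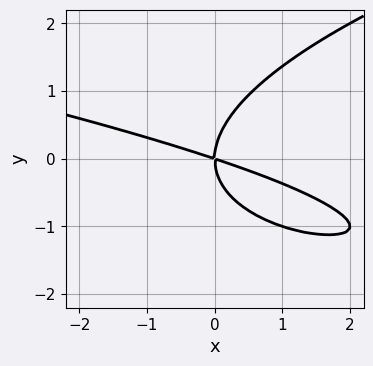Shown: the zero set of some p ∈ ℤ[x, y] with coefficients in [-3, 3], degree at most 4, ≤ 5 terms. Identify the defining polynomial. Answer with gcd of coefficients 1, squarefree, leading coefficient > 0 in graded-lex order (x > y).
2*y^3 - x^2 - 3*x*y

1. Degree: the shape is more complex than any degree-2 curve, so deg p = 3.
2. Checking where it meets the axes: it crosses the y-axis at the gridline y = 0; it meets the x-axis at x = 0 (among the integer gridlines).
3. Putting this together gives p.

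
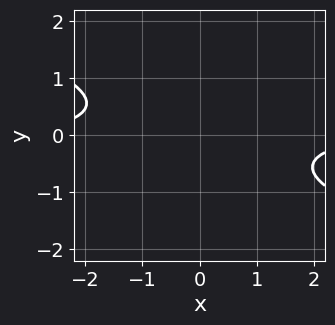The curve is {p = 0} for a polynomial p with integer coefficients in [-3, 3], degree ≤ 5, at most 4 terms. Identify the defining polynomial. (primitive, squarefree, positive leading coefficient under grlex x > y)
First, deg p = 4.
Next, against the integer gridlines: no y-intercept at any integer in the box; it misses every integer gridline on the x-axis.
Finally, the integer polynomial consistent with all of this is the stated p.

x^3*y - 3*x*y^3 + 3*y^4 + 3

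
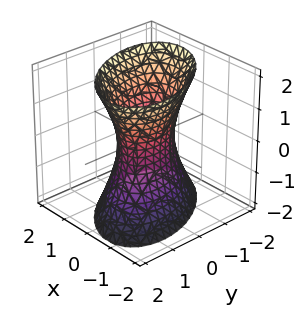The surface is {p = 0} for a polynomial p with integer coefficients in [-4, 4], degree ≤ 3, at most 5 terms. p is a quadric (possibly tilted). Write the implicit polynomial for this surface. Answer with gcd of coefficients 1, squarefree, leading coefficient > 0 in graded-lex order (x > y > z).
3*x^2 + 2*x*y + 2*y^2 - z^2 - 2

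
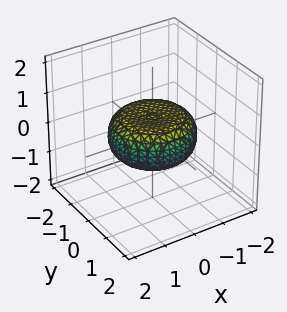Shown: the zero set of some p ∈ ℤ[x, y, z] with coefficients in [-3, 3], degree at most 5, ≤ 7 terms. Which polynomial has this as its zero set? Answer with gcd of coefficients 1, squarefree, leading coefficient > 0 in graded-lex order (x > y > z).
x^4 + 2*x^2*y^2 + y^4 - x^2 - y^2 + 3*z^2 - 1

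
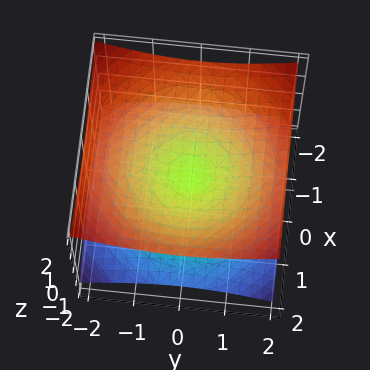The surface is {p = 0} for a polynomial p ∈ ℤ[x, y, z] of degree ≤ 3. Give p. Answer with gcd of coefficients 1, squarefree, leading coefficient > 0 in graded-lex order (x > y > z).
(a) The degree is 2 — two nappes meeting at a single point; a quadric.
(b) Symmetries: every cross-section ⟂ z is a circle, so x, y appear only via x² + y²; the z ↦ −z reflection is a symmetry, so z appears only in even powers.
(c) From the visible intercepts: one z-axis crossing is at z = 0; it meets the x-axis at x = 0 (among the integer gridlines); one y-axis crossing is at y = 0; a circular section at z = -1 has radius between 1 and 2.
(d) Matching integer coefficients to the picture gives p.

x^2 + y^2 - 3*z^2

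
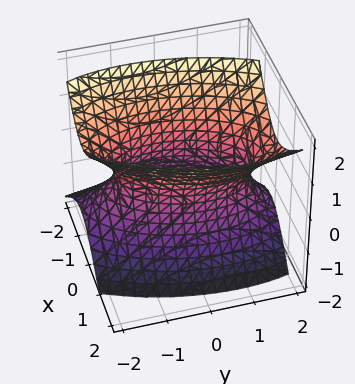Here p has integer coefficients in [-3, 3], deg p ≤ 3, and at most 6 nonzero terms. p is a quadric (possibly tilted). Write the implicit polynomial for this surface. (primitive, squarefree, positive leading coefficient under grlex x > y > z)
3*x^2 - x*y - x*z + y^2 - 2*z^2 - 2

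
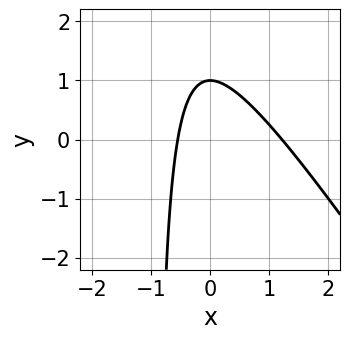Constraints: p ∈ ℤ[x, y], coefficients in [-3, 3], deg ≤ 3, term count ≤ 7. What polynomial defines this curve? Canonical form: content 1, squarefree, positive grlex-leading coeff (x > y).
deg p = 2. The shape is more complex than any degree-1 curve.
From the visible intercepts: it crosses the y-axis at the gridline y = 1.
Assembling these constraints gives the stated polynomial.

3*x^2 + 2*x*y - 2*x + 2*y - 2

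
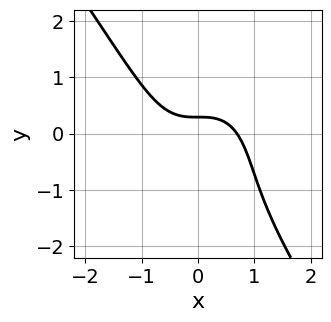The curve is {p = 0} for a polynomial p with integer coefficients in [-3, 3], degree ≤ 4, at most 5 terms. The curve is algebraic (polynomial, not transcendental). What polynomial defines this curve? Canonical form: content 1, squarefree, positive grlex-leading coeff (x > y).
3*x^3 + y^3 + y^2 + 3*y - 1

1. deg p = 3. No degree-2 curve has this shape.
2. Solving for integer coefficients yields p as stated.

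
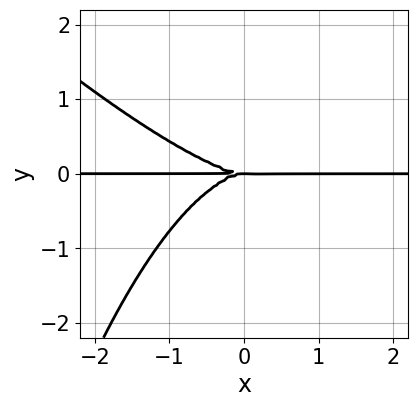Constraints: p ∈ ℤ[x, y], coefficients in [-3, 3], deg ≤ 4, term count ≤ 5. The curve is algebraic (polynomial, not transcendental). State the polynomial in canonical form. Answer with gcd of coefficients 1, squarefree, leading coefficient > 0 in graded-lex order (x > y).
x^3*y + x^2*y^2 + 3*y^3

(a) The degree is 4 — a generic line meets the curve in up to 4 points.
(b) Checking where it meets the axes: it crosses the y-axis at the gridline y = 0; the visible x-axis segment lies entirely on the curve.
(c) Fitting integer coefficients to these (and the overall shape) gives p.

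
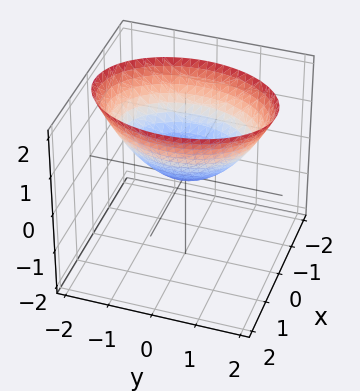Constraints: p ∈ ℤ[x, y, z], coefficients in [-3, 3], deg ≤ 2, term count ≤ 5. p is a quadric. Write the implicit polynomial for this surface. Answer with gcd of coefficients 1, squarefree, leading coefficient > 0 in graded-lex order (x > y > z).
2*x^2 + y^2 - 2*z

(a) The degree is 2 — a paraboloid; a quadric.
(b) Symmetries: it's symmetric under x → −x, forcing even powers of x; it's symmetric under y → −y, forcing even powers of y.
(c) Observable constraints: it crosses the y-axis at the gridline y = 0; it crosses the z-axis at the gridline z = 0; it crosses the x-axis at the gridline x = 0.
(d) Solving for integer coefficients yields p as stated.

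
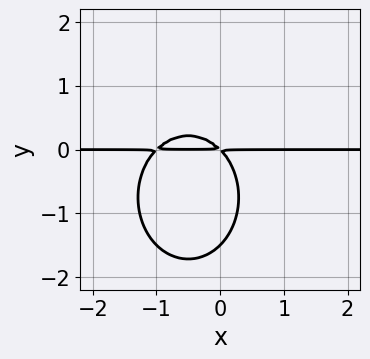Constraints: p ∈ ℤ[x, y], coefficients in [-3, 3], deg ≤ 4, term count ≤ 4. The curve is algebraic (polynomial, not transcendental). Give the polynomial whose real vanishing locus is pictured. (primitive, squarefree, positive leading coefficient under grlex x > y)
(a) deg p = 3. The shape is more complex than any degree-2 curve.
(b) Reading off the gridlines: the visible x-axis segment lies entirely on the curve.
(c) These observations pin down the coefficients.

3*x^2*y + 2*y^3 + 3*x*y + 3*y^2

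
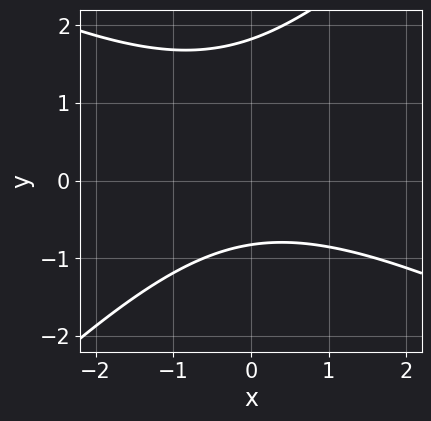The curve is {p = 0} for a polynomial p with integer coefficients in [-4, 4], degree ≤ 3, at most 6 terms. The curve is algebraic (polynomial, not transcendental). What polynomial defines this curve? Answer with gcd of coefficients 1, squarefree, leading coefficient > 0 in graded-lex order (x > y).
First, deg p = 2. A generic line meets the curve in up to 2 points.
Next, reading off the gridlines: no x-intercept at any integer in the box.
Finally, these observations pin down the coefficients.

x^2 + x*y - 2*y^2 + 2*y + 3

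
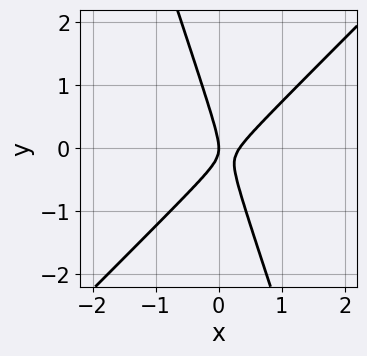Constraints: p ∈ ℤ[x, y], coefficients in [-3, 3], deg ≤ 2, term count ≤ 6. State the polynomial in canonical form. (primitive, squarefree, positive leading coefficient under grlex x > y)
3*x^2 - 2*x*y - y^2 - x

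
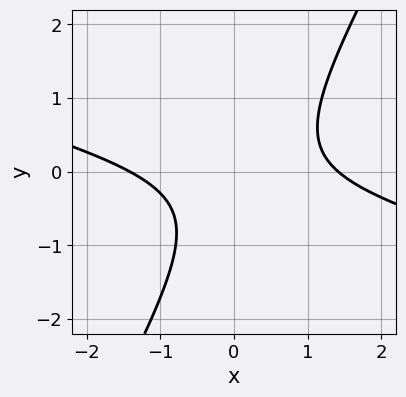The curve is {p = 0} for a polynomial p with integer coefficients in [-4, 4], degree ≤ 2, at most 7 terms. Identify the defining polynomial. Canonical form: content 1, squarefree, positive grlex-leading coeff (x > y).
x^2 + 3*x*y - 2*y^2 - y - 2

First, degree: the shape is more complex than any degree-1 curve, so deg p = 2.
Then, from the axis intercepts and sections: the curve avoids every integer y-axis point in the box.
Finally, putting this together gives p.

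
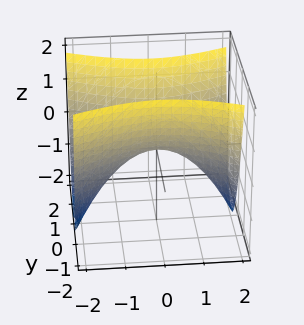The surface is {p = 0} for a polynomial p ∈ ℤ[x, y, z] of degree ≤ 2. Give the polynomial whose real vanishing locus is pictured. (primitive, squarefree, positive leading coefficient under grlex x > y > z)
1. deg p = 2.
2. Symmetries: the x ↦ −x reflection is a symmetry, so x appears only in even powers; it's symmetric under y → −y, forcing even powers of y.
3. From the axis intercepts and sections: it crosses the y-axis at the gridline y = 0; it crosses the x-axis at the gridline x = 0; it crosses the z-axis at the gridline z = 0.
4. Matching integer coefficients to the picture gives p.

x^2 - 3*y^2 + 2*z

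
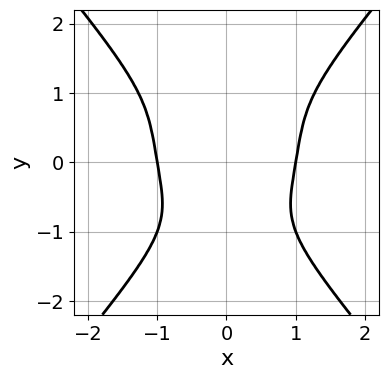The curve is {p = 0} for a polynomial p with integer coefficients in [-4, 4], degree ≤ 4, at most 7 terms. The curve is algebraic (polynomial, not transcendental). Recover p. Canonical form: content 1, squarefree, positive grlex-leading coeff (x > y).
2*x^4 - y^4 - x^2*y - x^2 - 1

(a) deg p = 4.
(b) Symmetries: it's symmetric under x → −x, forcing even powers of x.
(c) Observable constraints: it misses every integer gridline on the y-axis; among the integer gridlines, it crosses the x-axis at x ∈ {-1, 1}.
(d) Solving for integer coefficients yields p as stated.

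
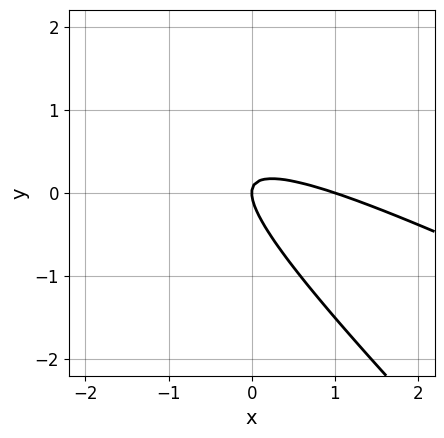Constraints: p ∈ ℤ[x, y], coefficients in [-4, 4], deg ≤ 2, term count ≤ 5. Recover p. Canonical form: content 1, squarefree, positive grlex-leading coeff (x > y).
Degree: no degree-1 curve has this shape, so deg p = 2.
Against the integer gridlines: the x-axis gridline crossings are at x ∈ {0, 1}; one y-axis crossing is at y = 0.
The integer polynomial consistent with all of this is the stated p.

x^2 + 3*x*y + 2*y^2 - x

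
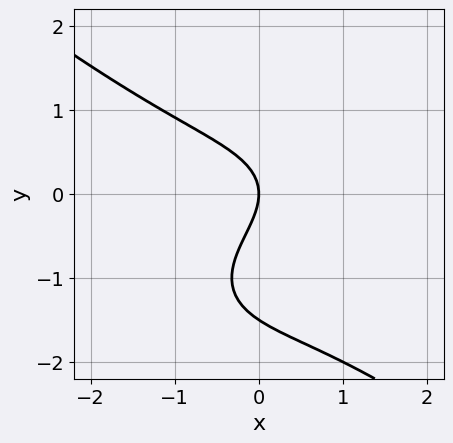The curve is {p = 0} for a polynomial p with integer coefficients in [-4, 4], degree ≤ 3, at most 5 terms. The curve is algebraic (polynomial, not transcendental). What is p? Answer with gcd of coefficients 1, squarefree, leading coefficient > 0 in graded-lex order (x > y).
First, the degree is 3 — no degree-2 curve has this shape.
Next, against the integer gridlines: one y-axis crossing is at y = 0; it meets the x-axis at x = 0 (among the integer gridlines).
Finally, fitting integer coefficients to these (and the overall shape) gives p.

x^3 + 2*y^3 + 3*y^2 + 3*x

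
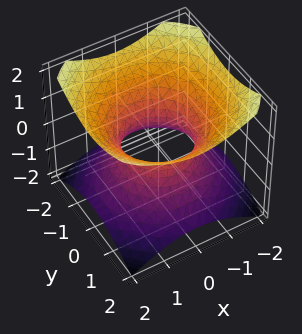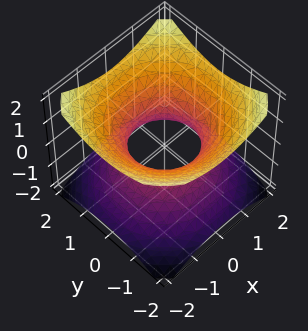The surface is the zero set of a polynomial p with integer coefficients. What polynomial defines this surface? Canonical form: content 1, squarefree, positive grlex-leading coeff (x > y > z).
deg p = 2. An hourglass — one-sheet hyperboloid; a quadric.
Symmetries: the z ↦ −z reflection is a symmetry, so z appears only in even powers; every cross-section ⟂ z is a circle, so x, y appear only via x² + y².
Observable constraints: the y-axis gridline crossings are at y ∈ {-1, 1}; a circular section at z = -1 has radius between 1 and 2.
Assembling these constraints gives the stated polynomial. Check: (1, 0, 0) on the x-axis lies on the surface, and p(1, 0, 0) = 0. ✓

2*x^2 + 2*y^2 - 3*z^2 - 2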